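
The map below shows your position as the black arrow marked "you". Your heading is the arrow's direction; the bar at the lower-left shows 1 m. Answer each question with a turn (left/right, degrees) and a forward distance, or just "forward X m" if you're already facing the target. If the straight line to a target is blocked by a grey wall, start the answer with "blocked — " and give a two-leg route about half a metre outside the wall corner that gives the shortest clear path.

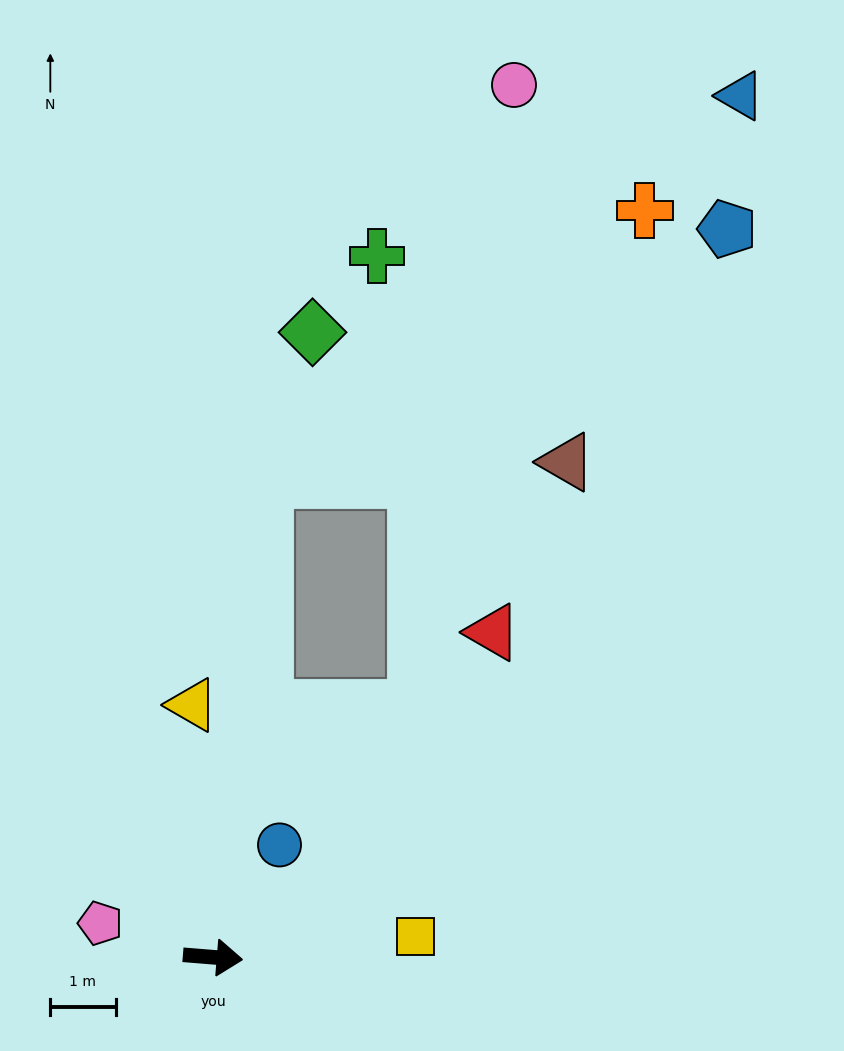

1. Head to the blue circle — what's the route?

turn left 64°, forward 2.0 m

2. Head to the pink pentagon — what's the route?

turn left 168°, forward 1.8 m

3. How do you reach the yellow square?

turn left 10°, forward 3.1 m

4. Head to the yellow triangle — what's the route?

turn left 99°, forward 3.9 m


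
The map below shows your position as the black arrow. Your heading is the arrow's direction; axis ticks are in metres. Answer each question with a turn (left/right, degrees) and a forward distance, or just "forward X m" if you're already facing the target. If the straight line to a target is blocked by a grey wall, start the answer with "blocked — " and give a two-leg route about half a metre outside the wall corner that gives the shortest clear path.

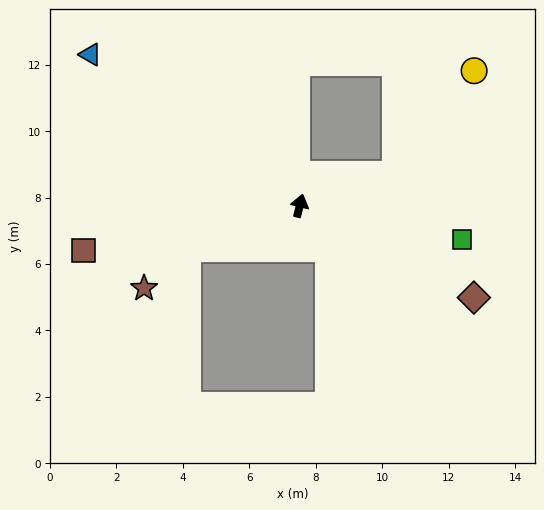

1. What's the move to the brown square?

turn left 116°, forward 6.6 m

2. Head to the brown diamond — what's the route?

turn right 104°, forward 5.9 m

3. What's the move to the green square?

turn right 88°, forward 5.0 m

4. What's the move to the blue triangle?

turn left 68°, forward 7.8 m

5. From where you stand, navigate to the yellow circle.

blocked — turn right 58°, forward 3.1 m, then turn left 35°, forward 3.9 m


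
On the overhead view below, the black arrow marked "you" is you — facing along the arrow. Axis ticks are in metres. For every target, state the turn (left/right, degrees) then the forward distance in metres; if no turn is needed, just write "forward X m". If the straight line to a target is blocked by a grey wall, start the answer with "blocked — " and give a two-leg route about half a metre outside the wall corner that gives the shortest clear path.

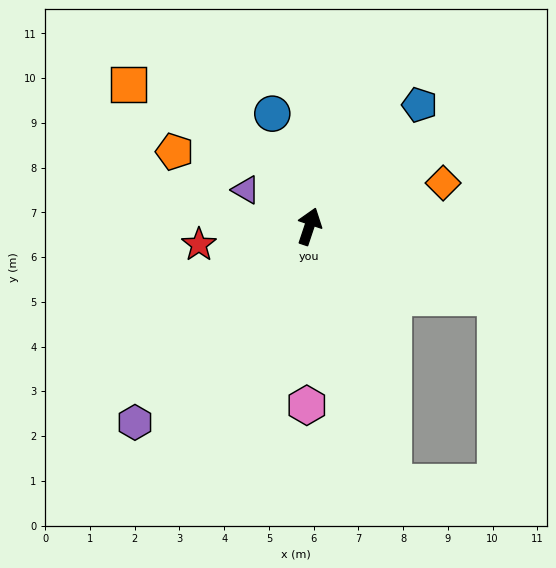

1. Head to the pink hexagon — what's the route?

turn right 162°, forward 4.0 m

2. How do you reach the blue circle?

turn left 37°, forward 2.7 m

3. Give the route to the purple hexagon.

turn left 157°, forward 5.9 m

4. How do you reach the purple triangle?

turn left 79°, forward 1.6 m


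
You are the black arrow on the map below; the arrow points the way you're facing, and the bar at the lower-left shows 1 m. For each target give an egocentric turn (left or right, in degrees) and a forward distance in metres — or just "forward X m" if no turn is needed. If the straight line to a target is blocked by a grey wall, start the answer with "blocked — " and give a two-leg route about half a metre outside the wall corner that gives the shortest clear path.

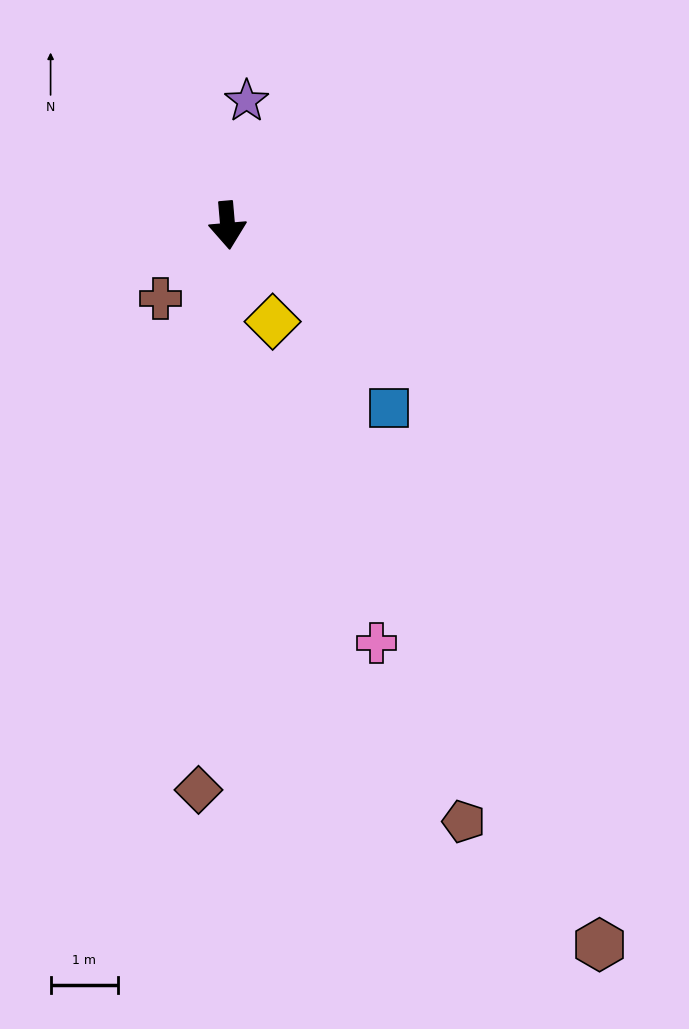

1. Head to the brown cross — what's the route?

turn right 47°, forward 1.5 m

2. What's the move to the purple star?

turn left 166°, forward 1.9 m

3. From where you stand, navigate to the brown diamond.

turn right 8°, forward 8.4 m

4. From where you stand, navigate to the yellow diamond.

turn left 20°, forward 1.6 m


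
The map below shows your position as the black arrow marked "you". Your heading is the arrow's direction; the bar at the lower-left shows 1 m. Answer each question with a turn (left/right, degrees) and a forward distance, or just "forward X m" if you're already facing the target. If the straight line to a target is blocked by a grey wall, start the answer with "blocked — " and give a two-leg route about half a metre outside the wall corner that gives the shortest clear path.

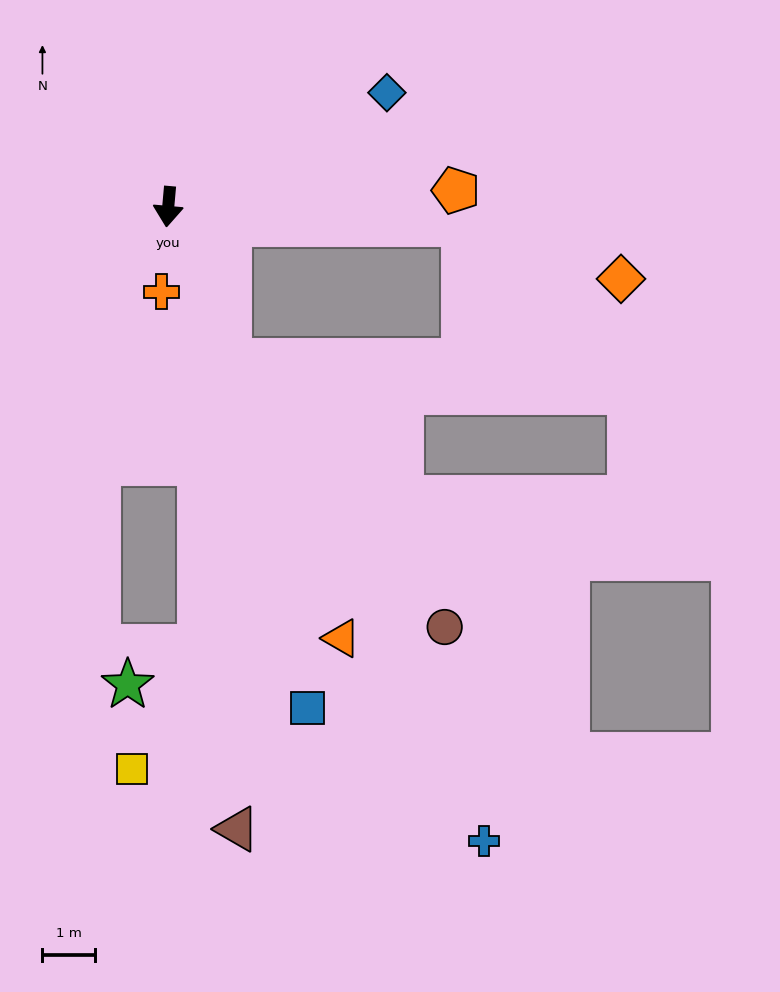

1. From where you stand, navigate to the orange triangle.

turn left 27°, forward 8.8 m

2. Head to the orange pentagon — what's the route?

turn left 98°, forward 5.4 m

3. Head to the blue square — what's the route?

turn left 21°, forward 9.8 m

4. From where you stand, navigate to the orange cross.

forward 1.6 m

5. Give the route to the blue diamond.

turn left 123°, forward 4.7 m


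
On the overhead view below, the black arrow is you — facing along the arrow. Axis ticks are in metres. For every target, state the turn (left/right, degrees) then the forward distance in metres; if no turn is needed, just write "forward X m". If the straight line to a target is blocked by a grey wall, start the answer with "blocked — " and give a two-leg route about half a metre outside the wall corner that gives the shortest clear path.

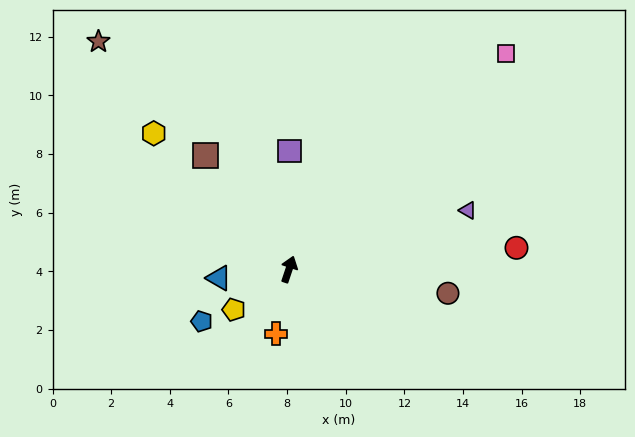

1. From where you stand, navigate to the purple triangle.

turn right 53°, forward 6.4 m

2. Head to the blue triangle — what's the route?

turn left 116°, forward 2.4 m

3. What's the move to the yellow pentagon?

turn left 145°, forward 2.3 m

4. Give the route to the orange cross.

turn right 173°, forward 2.2 m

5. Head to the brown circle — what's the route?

turn right 80°, forward 5.5 m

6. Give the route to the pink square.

turn right 27°, forward 10.4 m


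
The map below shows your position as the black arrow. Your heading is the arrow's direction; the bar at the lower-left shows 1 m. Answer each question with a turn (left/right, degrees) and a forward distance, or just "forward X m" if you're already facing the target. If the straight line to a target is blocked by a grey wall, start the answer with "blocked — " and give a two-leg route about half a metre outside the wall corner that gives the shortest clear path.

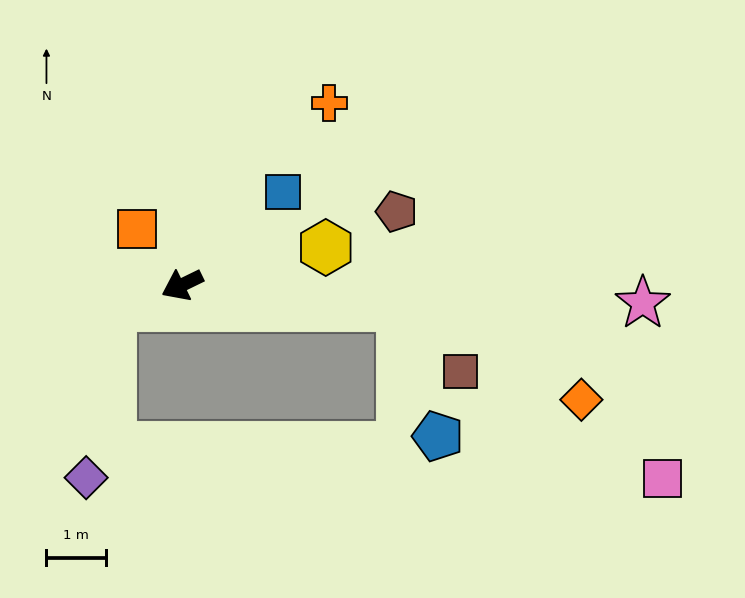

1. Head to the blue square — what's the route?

turn right 163°, forward 2.3 m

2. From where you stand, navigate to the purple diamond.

blocked — turn right 10°, forward 1.2 m, then turn left 66°, forward 2.9 m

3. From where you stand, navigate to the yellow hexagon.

turn left 169°, forward 2.5 m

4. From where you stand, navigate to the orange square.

turn right 77°, forward 1.2 m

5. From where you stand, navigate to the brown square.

blocked — turn left 149°, forward 3.7 m, then turn right 43°, forward 1.5 m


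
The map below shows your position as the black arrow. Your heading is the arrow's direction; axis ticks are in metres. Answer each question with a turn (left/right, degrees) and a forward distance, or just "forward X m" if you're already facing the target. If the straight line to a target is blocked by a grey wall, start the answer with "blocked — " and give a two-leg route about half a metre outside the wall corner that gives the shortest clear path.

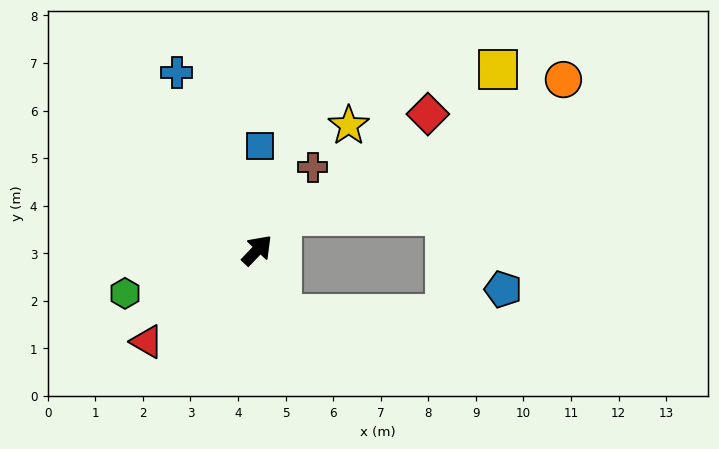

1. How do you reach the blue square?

turn left 42°, forward 2.2 m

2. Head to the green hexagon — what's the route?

turn left 152°, forward 2.9 m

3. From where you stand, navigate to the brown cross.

turn left 10°, forward 2.1 m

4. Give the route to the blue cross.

turn left 68°, forward 4.1 m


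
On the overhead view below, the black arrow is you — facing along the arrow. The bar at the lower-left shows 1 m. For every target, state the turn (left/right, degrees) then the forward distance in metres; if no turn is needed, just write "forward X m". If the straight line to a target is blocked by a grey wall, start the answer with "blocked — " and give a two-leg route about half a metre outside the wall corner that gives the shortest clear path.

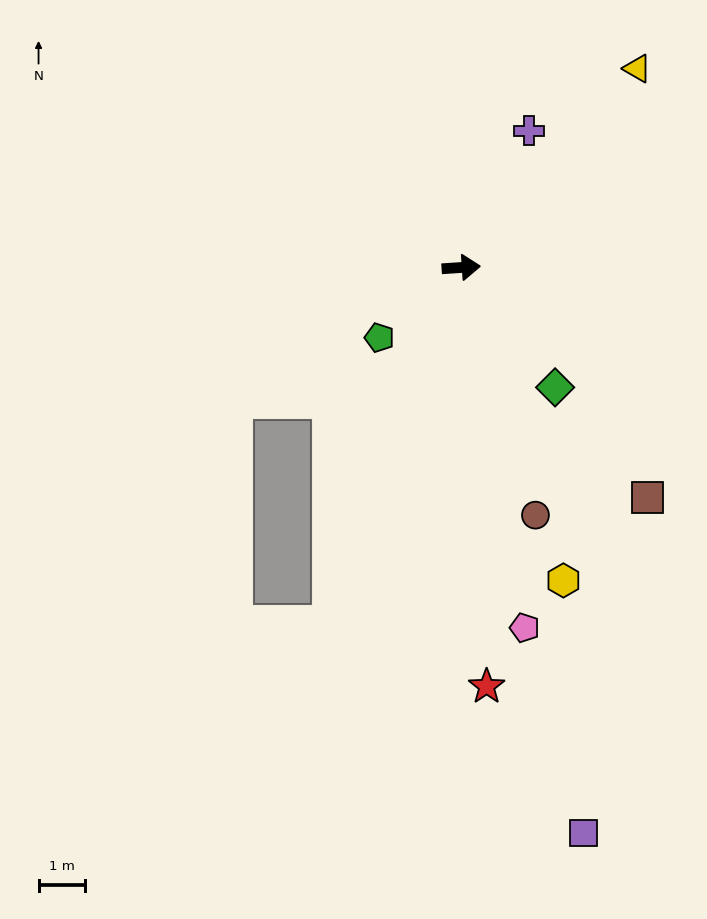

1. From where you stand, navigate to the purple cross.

turn left 60°, forward 3.3 m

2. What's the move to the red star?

turn right 90°, forward 9.0 m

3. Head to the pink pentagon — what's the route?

turn right 84°, forward 7.9 m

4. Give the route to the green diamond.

turn right 56°, forward 3.3 m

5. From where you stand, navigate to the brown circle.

turn right 77°, forward 5.6 m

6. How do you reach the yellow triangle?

turn left 45°, forward 5.7 m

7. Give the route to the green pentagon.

turn right 143°, forward 2.3 m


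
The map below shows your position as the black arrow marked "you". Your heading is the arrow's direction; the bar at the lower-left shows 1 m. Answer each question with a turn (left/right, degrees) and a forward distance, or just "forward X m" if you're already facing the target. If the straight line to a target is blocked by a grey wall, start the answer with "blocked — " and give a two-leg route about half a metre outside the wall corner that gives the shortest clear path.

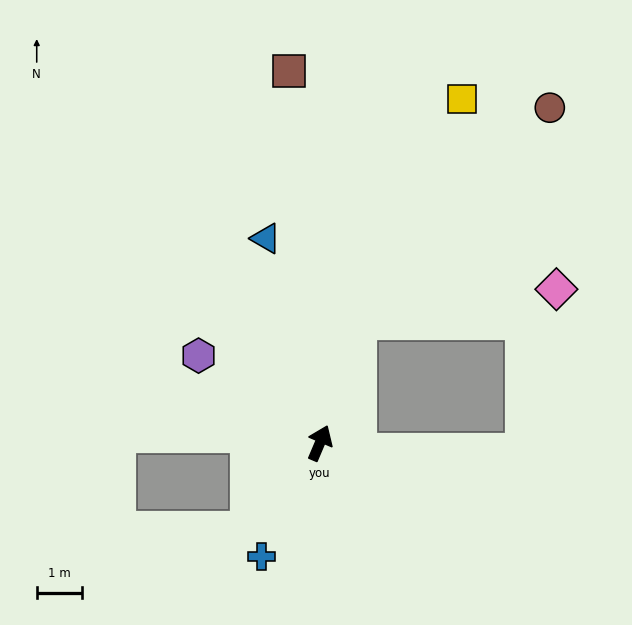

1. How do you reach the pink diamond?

blocked — turn left 6°, forward 2.8 m, then turn right 64°, forward 4.4 m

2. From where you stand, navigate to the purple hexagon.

turn left 77°, forward 3.3 m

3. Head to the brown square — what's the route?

turn left 28°, forward 8.2 m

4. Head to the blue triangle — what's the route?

turn left 38°, forward 4.6 m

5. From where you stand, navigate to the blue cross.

turn left 176°, forward 2.8 m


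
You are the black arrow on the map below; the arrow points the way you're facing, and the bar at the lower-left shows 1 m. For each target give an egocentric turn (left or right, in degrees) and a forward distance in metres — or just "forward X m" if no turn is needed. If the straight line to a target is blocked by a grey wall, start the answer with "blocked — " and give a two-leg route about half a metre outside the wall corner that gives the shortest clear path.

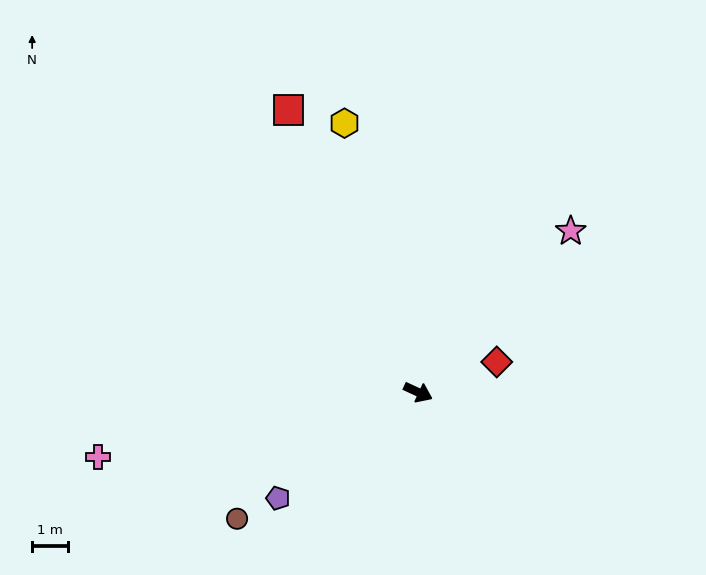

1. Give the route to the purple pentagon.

turn right 118°, forward 4.9 m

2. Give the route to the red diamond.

turn left 46°, forward 2.4 m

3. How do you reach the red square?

turn left 139°, forward 8.7 m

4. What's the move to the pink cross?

turn right 144°, forward 9.1 m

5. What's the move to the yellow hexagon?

turn left 130°, forward 7.8 m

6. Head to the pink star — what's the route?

turn left 71°, forward 6.2 m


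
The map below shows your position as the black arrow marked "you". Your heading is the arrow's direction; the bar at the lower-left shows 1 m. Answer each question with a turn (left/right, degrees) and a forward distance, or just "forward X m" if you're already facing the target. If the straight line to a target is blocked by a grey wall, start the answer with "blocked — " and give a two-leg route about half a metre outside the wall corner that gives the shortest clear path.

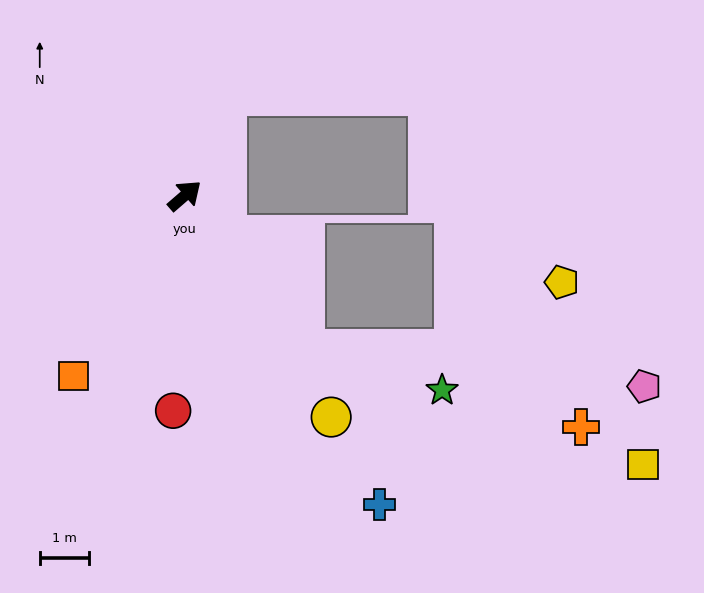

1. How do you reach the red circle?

turn right 134°, forward 4.4 m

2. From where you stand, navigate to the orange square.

turn right 163°, forward 4.3 m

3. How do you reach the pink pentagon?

blocked — turn right 93°, forward 4.0 m, then turn left 46°, forward 7.0 m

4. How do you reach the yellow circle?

turn right 97°, forward 5.4 m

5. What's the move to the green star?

blocked — turn right 93°, forward 4.0 m, then turn left 36°, forward 2.9 m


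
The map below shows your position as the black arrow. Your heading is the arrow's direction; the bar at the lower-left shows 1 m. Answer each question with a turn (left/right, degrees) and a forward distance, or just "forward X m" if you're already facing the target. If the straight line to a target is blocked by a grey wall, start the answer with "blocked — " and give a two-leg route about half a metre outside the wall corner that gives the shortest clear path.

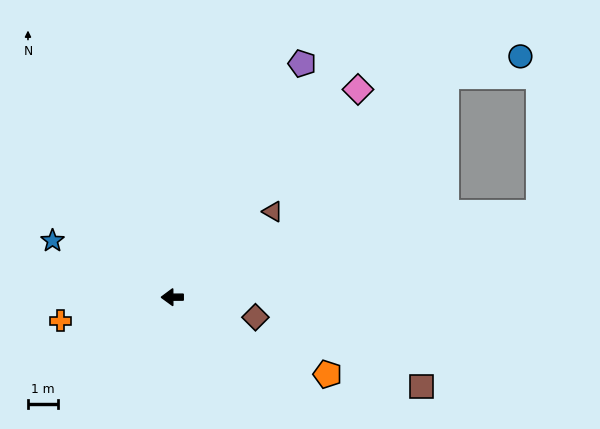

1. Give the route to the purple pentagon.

turn right 119°, forward 8.8 m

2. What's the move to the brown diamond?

turn left 166°, forward 2.8 m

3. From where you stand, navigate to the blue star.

turn right 26°, forward 4.4 m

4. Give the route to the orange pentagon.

turn left 153°, forward 5.7 m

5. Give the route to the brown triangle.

turn right 140°, forward 4.4 m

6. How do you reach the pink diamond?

turn right 132°, forward 9.2 m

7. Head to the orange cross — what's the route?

turn left 12°, forward 3.8 m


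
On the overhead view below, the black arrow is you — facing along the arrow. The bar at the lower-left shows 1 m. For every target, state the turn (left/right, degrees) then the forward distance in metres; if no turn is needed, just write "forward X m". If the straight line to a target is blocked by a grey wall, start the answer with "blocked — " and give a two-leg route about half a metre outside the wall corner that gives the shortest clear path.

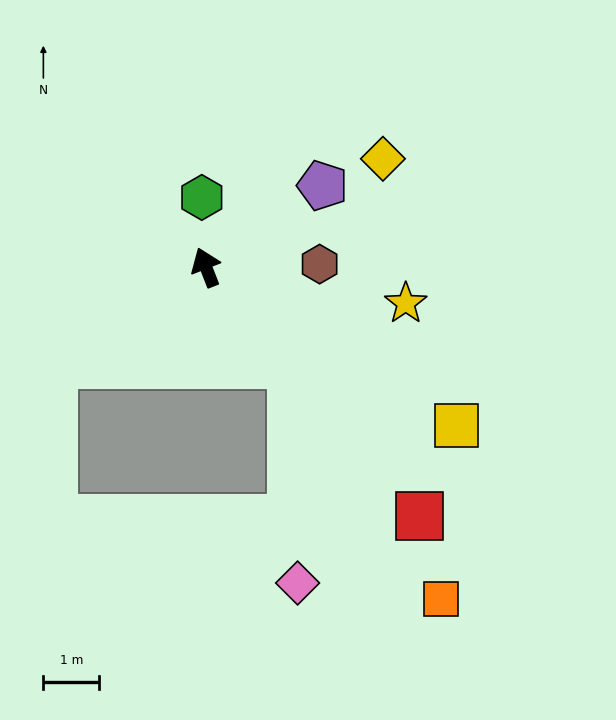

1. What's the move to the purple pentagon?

turn right 76°, forward 2.5 m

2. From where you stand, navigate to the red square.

turn right 161°, forward 5.8 m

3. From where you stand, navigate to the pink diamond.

blocked — turn right 160°, forward 2.3 m, then turn right 40°, forward 3.9 m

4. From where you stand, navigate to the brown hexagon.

turn right 110°, forward 2.0 m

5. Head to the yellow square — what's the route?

turn right 144°, forward 5.3 m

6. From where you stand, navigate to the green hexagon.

turn right 18°, forward 1.2 m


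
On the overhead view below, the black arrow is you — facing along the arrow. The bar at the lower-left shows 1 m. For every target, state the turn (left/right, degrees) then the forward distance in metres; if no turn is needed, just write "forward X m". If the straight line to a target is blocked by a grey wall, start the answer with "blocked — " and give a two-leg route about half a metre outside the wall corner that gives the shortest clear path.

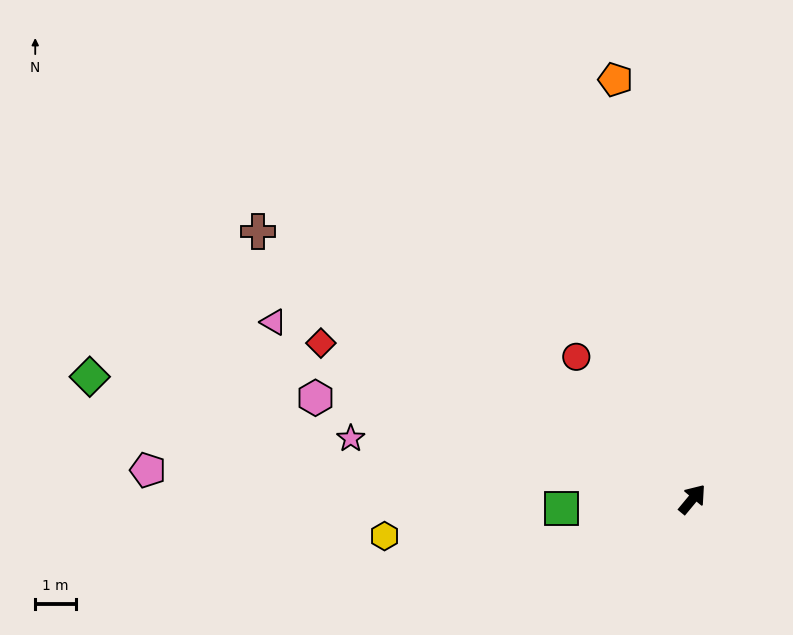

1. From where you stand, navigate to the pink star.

turn left 120°, forward 8.6 m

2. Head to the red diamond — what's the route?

turn left 107°, forward 10.0 m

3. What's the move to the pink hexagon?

turn left 115°, forward 9.7 m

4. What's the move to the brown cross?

turn left 98°, forward 12.6 m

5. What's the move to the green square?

turn left 134°, forward 3.3 m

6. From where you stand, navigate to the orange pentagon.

turn left 50°, forward 10.6 m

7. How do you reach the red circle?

turn left 79°, forward 4.5 m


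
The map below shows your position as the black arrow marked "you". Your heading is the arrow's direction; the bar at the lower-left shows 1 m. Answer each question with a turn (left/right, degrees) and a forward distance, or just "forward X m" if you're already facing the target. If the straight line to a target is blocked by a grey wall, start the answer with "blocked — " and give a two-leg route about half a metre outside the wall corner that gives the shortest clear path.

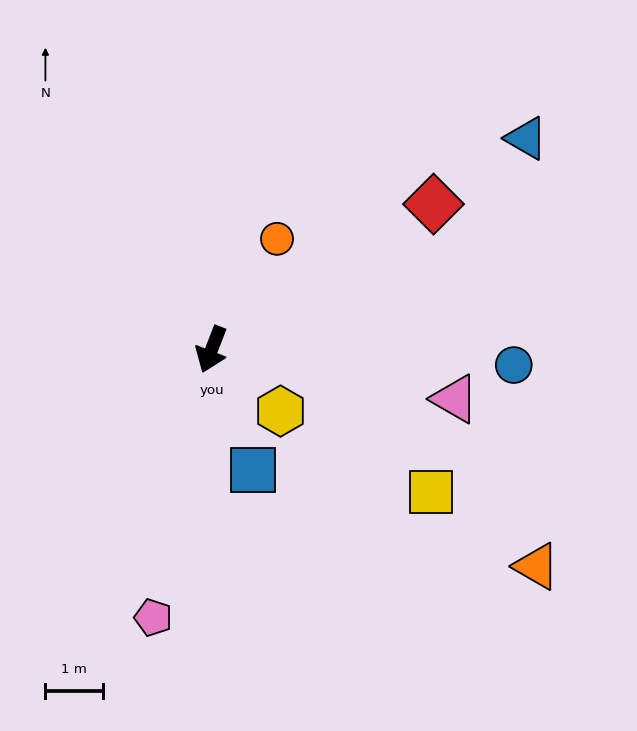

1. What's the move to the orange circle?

turn left 171°, forward 2.2 m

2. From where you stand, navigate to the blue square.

turn left 40°, forward 2.2 m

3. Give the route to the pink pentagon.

turn left 9°, forward 4.7 m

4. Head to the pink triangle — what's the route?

turn left 100°, forward 4.3 m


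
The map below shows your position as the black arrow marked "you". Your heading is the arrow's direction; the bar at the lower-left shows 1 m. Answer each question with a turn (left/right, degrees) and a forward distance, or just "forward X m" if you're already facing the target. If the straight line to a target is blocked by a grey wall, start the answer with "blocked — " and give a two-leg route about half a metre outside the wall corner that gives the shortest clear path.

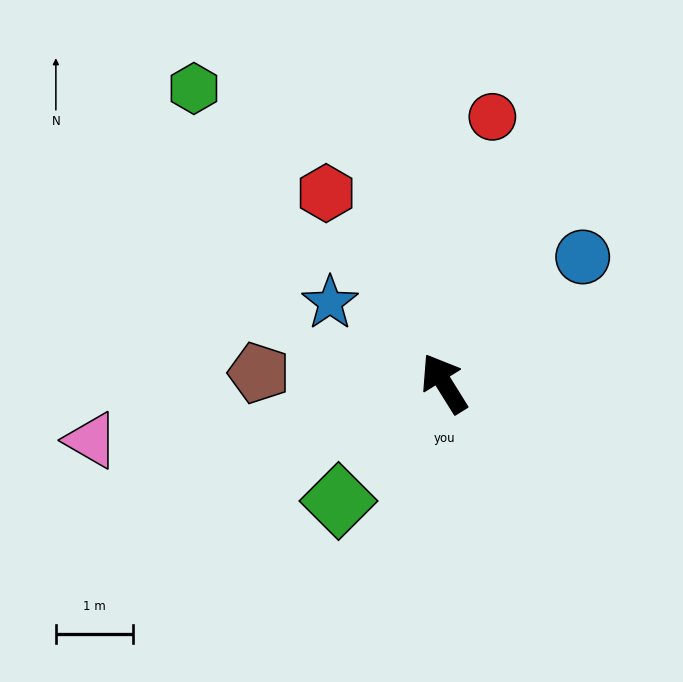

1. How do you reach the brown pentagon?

turn left 55°, forward 2.4 m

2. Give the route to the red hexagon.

forward 2.9 m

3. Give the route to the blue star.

turn left 23°, forward 1.8 m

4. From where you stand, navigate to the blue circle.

turn right 80°, forward 2.4 m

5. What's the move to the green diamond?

turn left 106°, forward 2.0 m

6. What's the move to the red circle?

turn right 42°, forward 3.5 m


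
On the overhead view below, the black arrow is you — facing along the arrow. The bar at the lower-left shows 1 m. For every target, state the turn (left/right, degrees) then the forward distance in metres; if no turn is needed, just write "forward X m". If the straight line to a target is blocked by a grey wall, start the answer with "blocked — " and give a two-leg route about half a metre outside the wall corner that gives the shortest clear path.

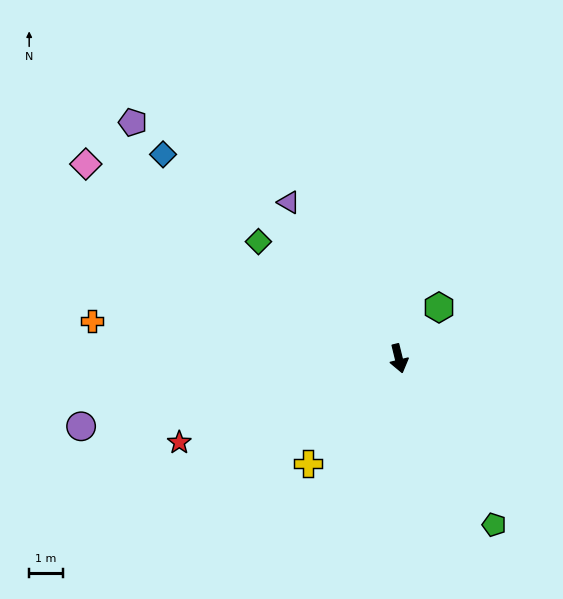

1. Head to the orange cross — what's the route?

turn right 111°, forward 9.1 m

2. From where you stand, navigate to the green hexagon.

turn left 128°, forward 1.9 m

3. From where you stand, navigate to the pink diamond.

turn right 136°, forward 10.9 m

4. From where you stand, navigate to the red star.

turn right 83°, forward 6.9 m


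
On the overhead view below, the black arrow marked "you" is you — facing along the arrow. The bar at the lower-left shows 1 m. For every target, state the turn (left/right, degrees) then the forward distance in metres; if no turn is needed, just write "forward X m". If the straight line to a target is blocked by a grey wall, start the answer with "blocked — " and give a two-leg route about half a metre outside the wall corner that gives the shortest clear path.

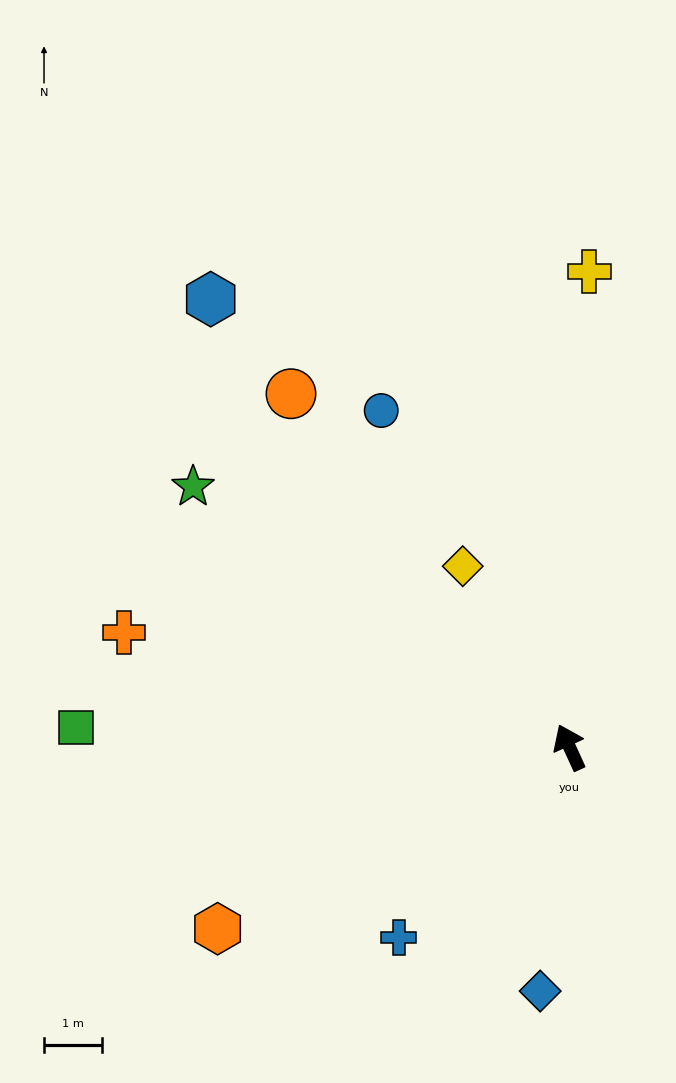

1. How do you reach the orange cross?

turn left 51°, forward 7.9 m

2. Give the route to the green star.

turn left 31°, forward 7.9 m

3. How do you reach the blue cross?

turn left 113°, forward 4.4 m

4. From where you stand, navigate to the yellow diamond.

turn left 6°, forward 3.6 m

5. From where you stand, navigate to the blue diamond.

turn left 149°, forward 4.2 m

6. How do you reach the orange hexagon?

turn left 93°, forward 6.8 m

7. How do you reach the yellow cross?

turn right 27°, forward 8.2 m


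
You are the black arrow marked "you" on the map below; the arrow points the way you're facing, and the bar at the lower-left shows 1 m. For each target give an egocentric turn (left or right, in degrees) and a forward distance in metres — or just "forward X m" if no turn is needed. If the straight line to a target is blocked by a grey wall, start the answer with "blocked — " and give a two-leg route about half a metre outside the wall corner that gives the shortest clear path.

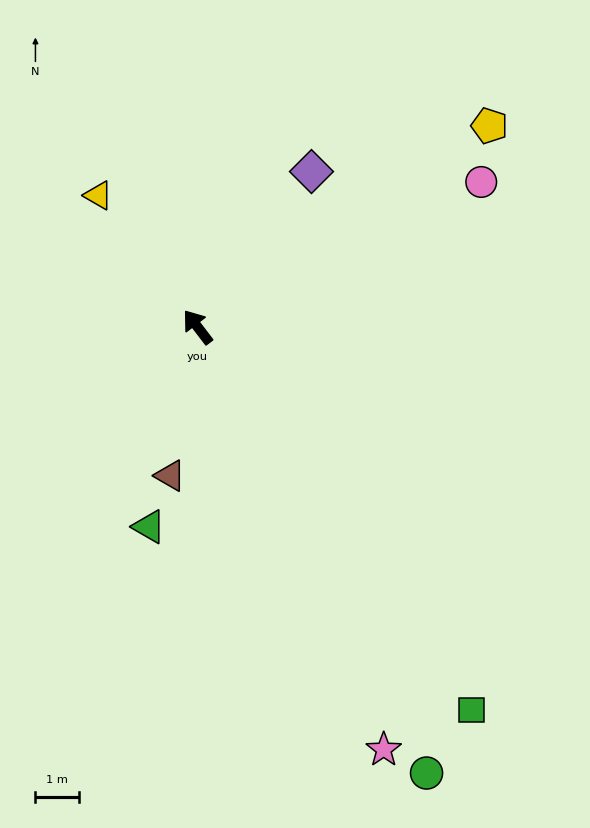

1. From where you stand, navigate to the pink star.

turn left 166°, forward 10.5 m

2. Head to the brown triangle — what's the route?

turn left 132°, forward 3.4 m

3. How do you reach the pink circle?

turn right 100°, forward 7.2 m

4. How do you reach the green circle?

turn left 170°, forward 11.4 m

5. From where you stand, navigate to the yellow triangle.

forward 3.7 m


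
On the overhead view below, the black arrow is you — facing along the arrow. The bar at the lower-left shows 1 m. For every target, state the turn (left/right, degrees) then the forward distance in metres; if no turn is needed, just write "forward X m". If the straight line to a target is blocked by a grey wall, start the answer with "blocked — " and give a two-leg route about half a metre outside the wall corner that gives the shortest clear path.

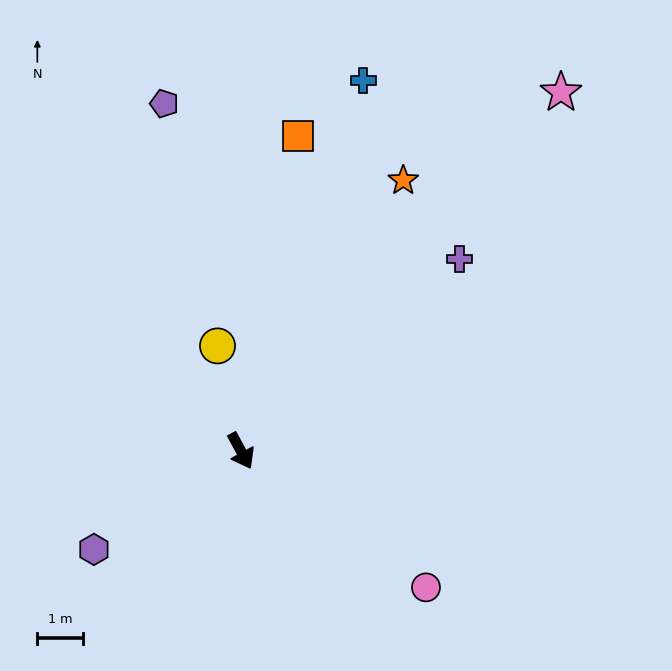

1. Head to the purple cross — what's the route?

turn left 103°, forward 6.4 m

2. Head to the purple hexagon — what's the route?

turn right 85°, forward 3.9 m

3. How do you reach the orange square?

turn left 141°, forward 7.1 m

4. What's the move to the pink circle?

turn left 25°, forward 5.1 m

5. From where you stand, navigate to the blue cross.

turn left 133°, forward 8.6 m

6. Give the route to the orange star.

turn left 120°, forward 7.0 m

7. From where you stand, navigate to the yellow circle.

turn left 164°, forward 2.4 m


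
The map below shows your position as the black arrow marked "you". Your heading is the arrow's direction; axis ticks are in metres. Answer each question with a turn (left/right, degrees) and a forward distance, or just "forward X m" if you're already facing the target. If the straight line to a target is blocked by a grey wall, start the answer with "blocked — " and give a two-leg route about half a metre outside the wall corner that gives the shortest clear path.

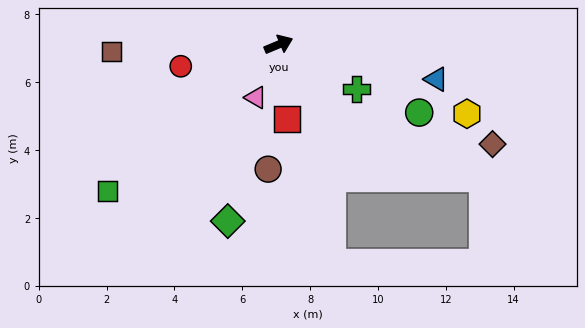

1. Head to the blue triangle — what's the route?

turn right 35°, forward 4.8 m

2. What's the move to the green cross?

turn right 52°, forward 2.6 m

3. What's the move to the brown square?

turn left 160°, forward 4.9 m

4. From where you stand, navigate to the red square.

turn right 106°, forward 2.2 m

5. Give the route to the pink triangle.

turn right 136°, forward 1.7 m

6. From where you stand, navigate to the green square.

turn right 162°, forward 6.6 m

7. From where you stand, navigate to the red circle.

turn left 170°, forward 3.0 m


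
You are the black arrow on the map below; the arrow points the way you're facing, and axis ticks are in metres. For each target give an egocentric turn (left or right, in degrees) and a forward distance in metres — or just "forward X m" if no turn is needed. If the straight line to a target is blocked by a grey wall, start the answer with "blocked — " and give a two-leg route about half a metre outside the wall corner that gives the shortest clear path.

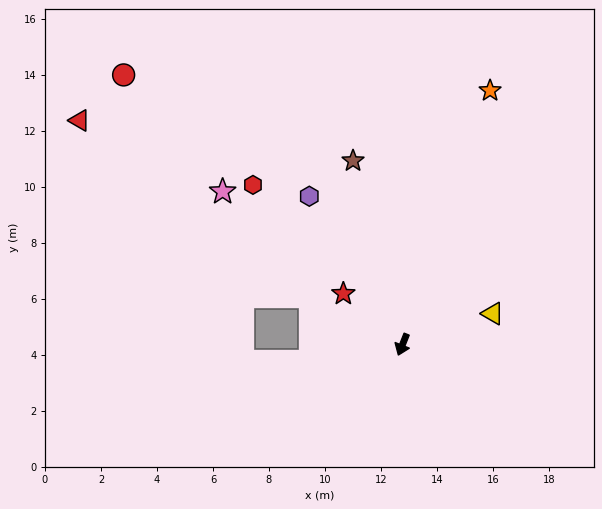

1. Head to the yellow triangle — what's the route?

turn left 131°, forward 3.4 m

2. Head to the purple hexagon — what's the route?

turn right 126°, forward 6.3 m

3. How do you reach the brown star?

turn right 143°, forward 6.8 m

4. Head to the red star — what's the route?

turn right 109°, forward 2.8 m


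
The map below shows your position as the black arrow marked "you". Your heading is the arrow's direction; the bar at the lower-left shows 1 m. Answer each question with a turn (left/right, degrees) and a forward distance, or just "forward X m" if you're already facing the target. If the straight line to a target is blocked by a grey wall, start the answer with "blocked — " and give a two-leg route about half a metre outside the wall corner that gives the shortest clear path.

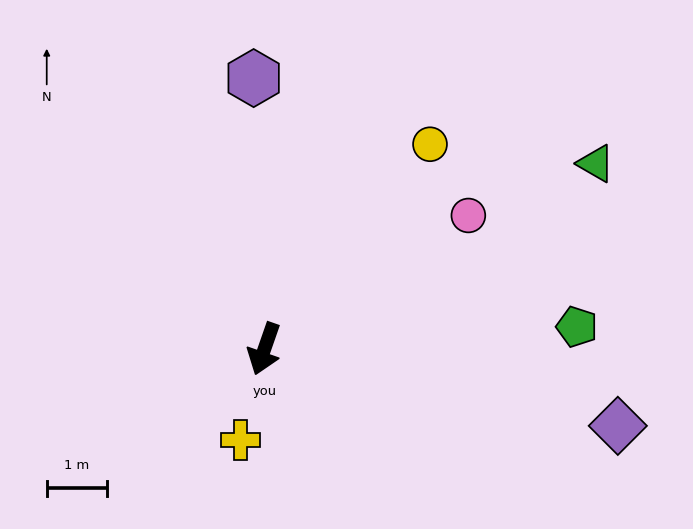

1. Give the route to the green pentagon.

turn left 113°, forward 5.2 m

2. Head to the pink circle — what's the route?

turn left 142°, forward 4.0 m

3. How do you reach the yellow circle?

turn left 160°, forward 4.4 m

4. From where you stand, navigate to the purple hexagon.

turn right 159°, forward 4.5 m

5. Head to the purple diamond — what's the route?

turn left 97°, forward 6.0 m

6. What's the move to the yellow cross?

turn left 4°, forward 1.6 m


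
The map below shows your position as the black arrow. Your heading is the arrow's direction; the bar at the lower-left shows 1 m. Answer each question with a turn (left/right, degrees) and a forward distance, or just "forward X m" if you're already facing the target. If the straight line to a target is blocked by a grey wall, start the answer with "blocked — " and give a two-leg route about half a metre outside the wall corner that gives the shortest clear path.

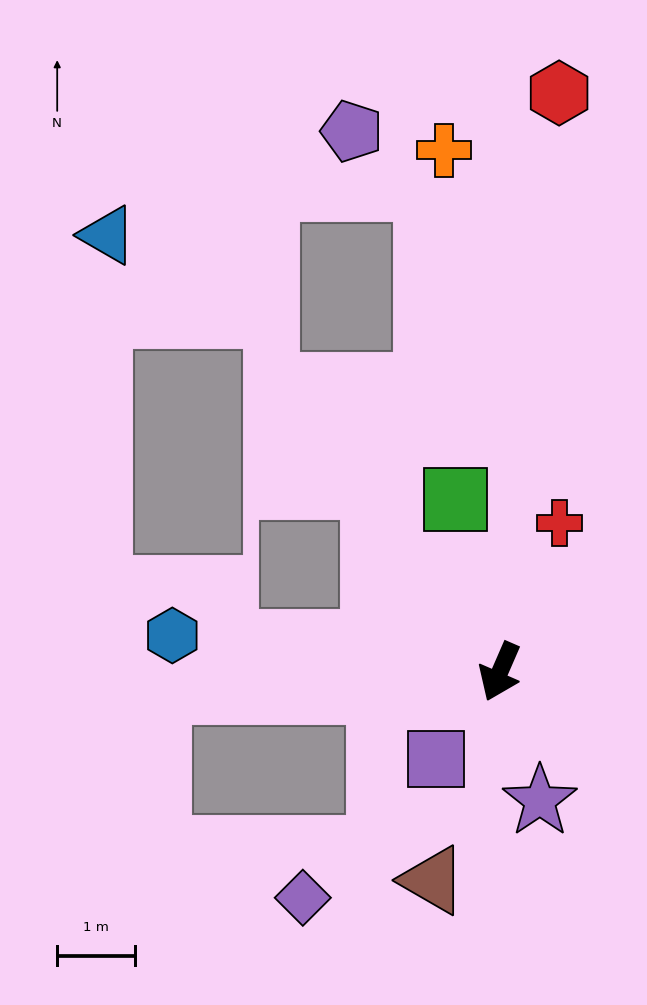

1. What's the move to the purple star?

turn left 41°, forward 1.7 m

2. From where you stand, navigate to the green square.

turn right 142°, forward 2.3 m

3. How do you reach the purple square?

turn right 13°, forward 1.4 m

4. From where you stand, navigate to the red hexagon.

turn right 162°, forward 7.5 m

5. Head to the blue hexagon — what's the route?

turn right 73°, forward 4.3 m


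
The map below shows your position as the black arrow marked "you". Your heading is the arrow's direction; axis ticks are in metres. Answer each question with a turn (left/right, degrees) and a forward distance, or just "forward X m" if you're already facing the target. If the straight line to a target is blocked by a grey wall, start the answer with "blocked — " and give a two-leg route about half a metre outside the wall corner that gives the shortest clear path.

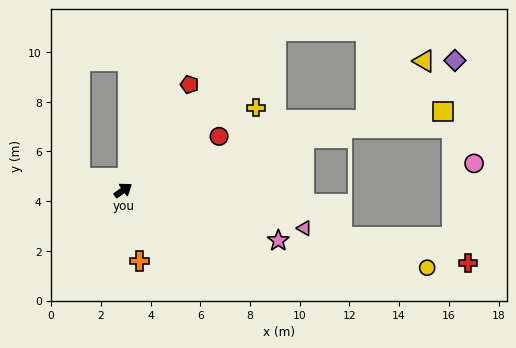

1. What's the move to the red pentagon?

turn left 23°, forward 5.0 m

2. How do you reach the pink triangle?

turn right 47°, forward 7.4 m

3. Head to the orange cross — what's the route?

turn right 112°, forward 2.9 m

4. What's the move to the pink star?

turn right 53°, forward 6.6 m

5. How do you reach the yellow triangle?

blocked — turn right 19°, forward 10.2 m, then turn left 30°, forward 3.3 m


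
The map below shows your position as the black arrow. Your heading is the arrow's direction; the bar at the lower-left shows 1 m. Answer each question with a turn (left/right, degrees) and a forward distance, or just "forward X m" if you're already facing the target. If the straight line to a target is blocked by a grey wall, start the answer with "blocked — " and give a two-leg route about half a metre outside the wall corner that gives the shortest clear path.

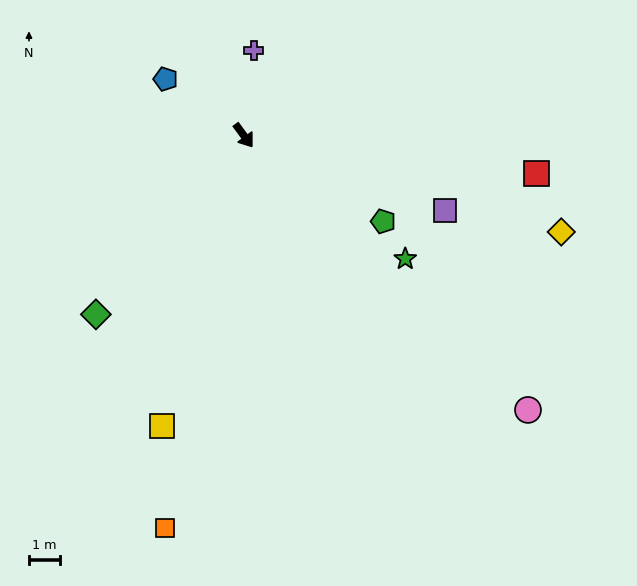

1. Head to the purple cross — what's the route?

turn left 137°, forward 2.7 m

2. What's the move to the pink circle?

turn left 10°, forward 12.7 m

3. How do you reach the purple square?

turn left 33°, forward 6.9 m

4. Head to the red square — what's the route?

turn left 46°, forward 9.5 m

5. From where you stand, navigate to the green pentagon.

turn left 22°, forward 5.2 m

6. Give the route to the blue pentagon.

turn right 162°, forward 3.1 m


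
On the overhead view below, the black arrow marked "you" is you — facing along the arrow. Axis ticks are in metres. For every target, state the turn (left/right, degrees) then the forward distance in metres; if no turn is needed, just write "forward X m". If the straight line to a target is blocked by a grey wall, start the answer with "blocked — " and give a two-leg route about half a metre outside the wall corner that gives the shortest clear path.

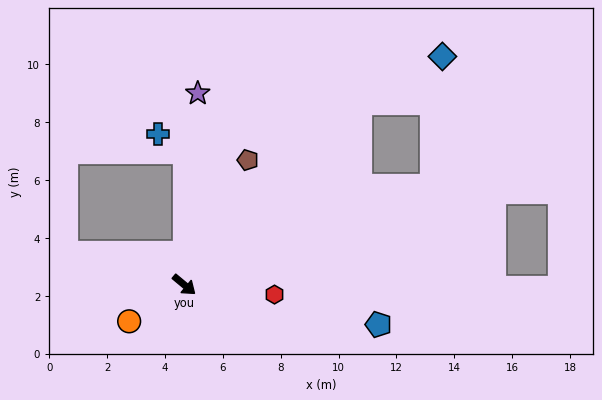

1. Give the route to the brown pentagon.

turn left 103°, forward 4.8 m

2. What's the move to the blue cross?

blocked — turn left 129°, forward 4.6 m, then turn left 57°, forward 1.1 m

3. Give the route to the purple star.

turn left 126°, forward 6.6 m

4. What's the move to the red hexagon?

turn left 34°, forward 3.1 m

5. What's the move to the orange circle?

turn right 107°, forward 2.3 m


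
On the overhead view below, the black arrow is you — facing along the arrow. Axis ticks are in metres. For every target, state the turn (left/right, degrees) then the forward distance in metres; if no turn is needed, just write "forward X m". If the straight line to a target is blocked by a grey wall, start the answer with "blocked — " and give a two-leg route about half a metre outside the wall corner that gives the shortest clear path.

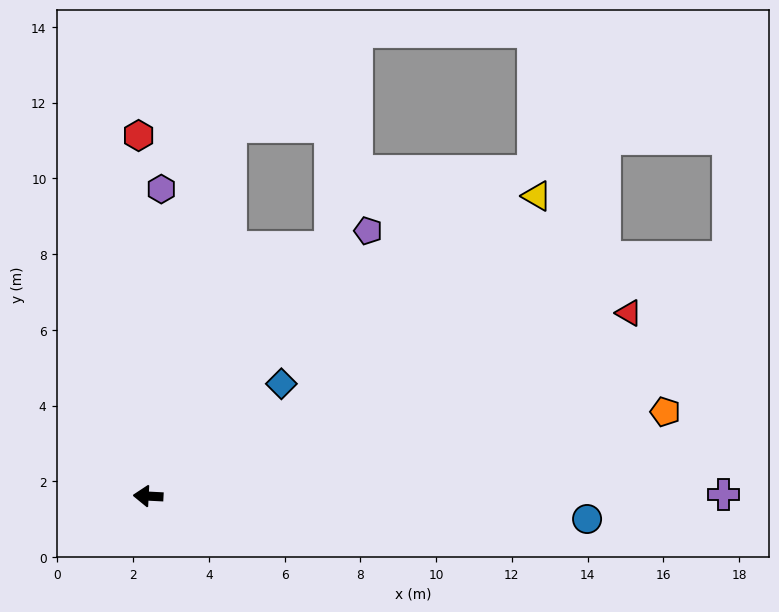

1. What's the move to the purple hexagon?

turn right 90°, forward 8.1 m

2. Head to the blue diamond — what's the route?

turn right 137°, forward 4.6 m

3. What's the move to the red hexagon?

turn right 86°, forward 9.5 m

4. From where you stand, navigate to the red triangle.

turn right 156°, forward 13.6 m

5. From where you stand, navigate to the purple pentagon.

turn right 127°, forward 9.1 m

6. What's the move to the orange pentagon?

turn right 168°, forward 13.8 m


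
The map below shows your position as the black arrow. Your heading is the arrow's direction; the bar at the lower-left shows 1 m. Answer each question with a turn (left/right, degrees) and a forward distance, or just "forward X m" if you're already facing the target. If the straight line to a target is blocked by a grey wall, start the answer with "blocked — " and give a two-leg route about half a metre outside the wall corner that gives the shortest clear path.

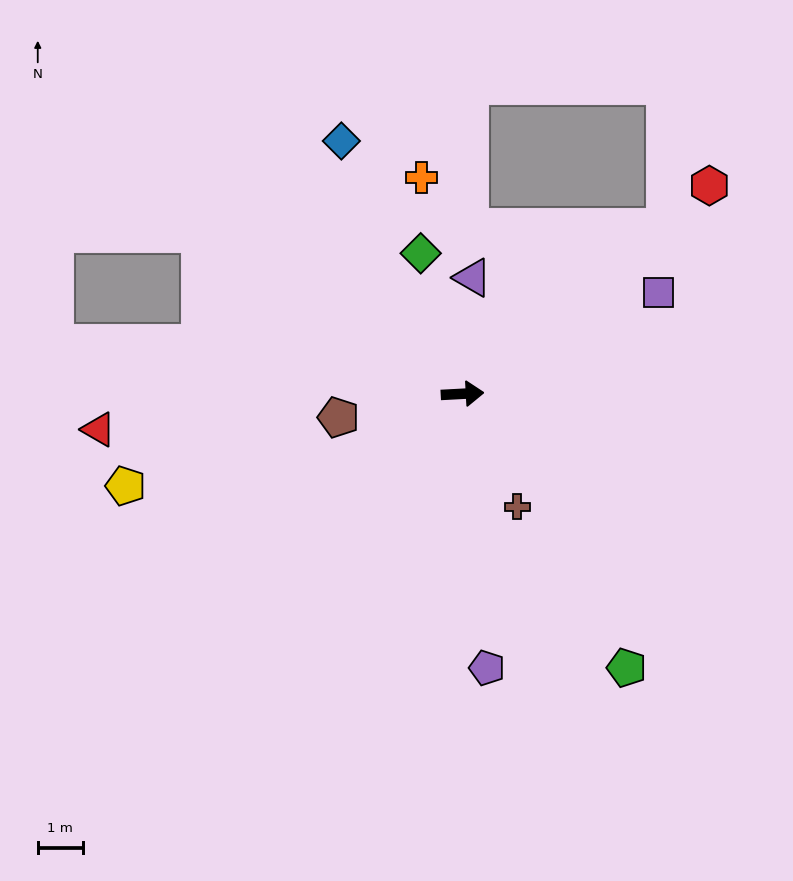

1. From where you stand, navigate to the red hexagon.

turn left 37°, forward 7.2 m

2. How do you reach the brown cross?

turn right 67°, forward 2.8 m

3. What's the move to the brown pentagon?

turn right 172°, forward 2.8 m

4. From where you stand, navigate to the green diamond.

turn left 104°, forward 3.3 m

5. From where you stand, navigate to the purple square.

turn left 24°, forward 4.9 m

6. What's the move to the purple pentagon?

turn right 88°, forward 6.1 m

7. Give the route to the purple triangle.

turn left 82°, forward 2.6 m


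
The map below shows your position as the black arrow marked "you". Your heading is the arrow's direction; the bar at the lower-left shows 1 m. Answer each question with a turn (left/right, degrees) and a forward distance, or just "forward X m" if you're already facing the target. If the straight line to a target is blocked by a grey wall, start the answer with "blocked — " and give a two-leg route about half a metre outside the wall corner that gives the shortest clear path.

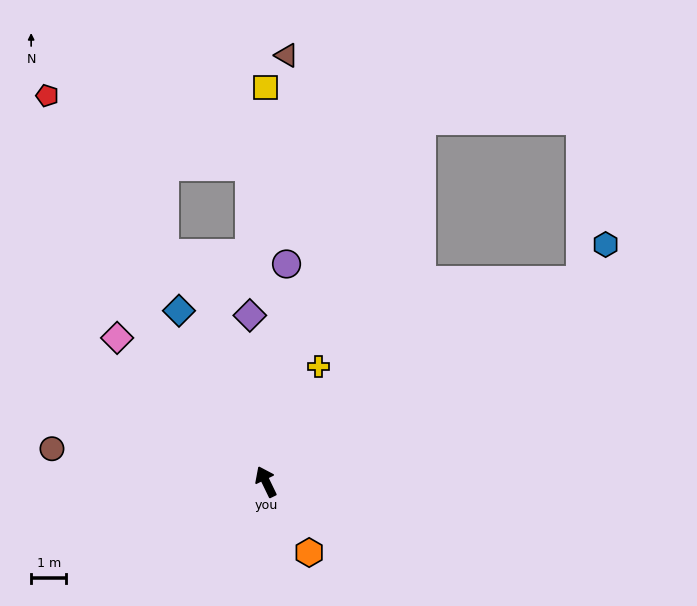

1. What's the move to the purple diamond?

turn right 20°, forward 4.8 m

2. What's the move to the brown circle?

turn left 55°, forward 6.2 m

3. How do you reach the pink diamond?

turn left 20°, forward 5.9 m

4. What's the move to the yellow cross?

turn right 50°, forward 3.6 m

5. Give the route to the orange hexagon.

turn right 174°, forward 2.4 m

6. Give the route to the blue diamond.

forward 5.5 m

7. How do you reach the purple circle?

turn right 31°, forward 6.2 m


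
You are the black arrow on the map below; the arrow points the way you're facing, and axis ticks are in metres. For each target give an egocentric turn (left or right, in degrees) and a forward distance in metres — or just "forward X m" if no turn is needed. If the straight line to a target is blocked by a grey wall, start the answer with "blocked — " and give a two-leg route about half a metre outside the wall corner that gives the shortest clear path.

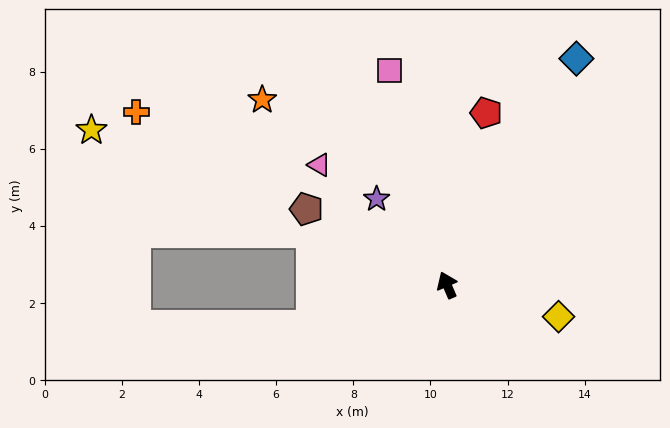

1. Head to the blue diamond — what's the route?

turn right 53°, forward 6.8 m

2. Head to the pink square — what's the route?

turn right 8°, forward 5.8 m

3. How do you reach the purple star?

turn left 16°, forward 2.9 m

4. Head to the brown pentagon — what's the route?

turn left 38°, forward 4.1 m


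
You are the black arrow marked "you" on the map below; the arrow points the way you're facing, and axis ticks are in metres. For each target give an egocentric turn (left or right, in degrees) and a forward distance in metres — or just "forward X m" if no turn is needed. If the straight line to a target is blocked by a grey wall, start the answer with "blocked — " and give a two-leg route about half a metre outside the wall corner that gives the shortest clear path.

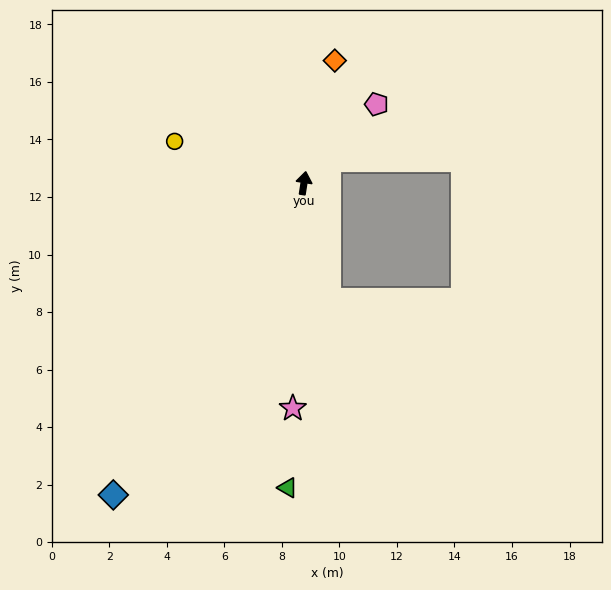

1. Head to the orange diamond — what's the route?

turn right 5°, forward 4.4 m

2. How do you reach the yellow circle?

turn left 81°, forward 4.7 m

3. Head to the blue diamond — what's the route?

turn left 157°, forward 12.7 m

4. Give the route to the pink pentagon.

turn right 34°, forward 3.7 m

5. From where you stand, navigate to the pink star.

turn right 174°, forward 7.8 m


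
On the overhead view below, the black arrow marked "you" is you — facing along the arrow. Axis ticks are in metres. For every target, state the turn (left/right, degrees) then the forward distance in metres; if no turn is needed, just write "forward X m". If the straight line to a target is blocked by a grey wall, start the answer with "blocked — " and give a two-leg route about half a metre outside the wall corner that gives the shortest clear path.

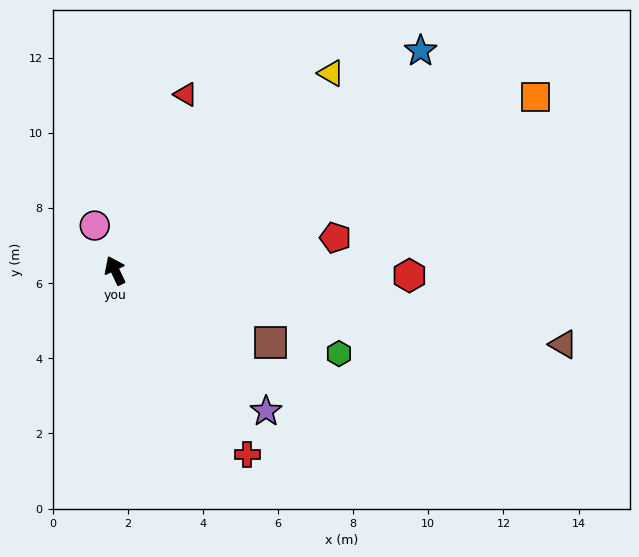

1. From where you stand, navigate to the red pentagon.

turn right 107°, forward 5.9 m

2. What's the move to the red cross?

turn right 170°, forward 6.0 m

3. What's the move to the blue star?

turn right 80°, forward 10.0 m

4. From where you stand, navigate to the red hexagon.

turn right 116°, forward 7.8 m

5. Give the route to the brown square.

turn right 140°, forward 4.6 m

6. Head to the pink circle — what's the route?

forward 1.3 m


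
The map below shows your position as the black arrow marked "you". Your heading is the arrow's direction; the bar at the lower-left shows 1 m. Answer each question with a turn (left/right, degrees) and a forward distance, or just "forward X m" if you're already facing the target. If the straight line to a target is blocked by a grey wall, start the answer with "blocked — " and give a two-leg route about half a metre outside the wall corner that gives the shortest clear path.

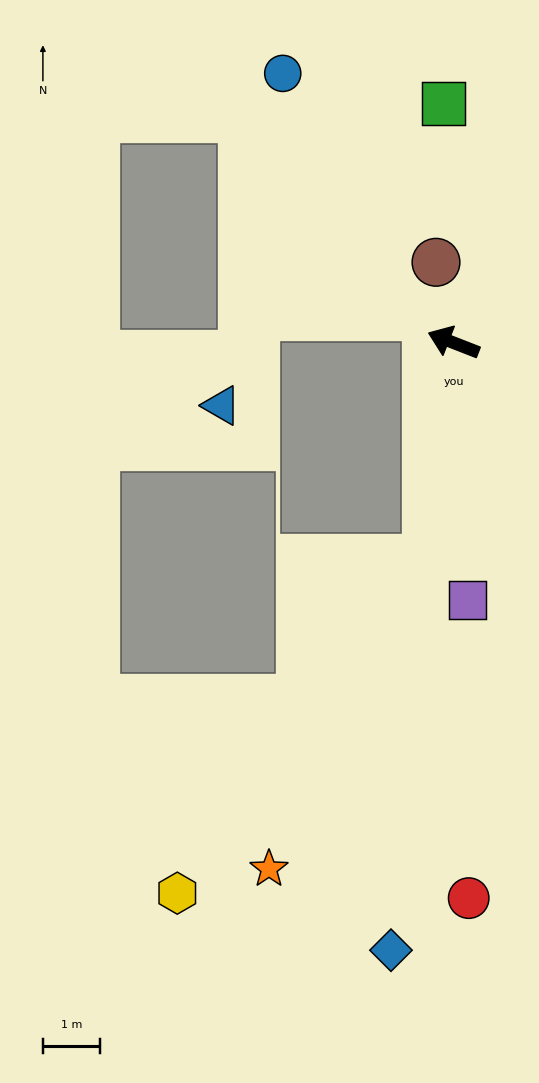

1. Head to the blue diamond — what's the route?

turn left 105°, forward 10.8 m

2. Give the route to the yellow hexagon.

blocked — turn left 104°, forward 3.8 m, then turn right 29°, forward 7.4 m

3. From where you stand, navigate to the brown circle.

turn right 56°, forward 1.5 m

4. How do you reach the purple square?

turn left 115°, forward 4.5 m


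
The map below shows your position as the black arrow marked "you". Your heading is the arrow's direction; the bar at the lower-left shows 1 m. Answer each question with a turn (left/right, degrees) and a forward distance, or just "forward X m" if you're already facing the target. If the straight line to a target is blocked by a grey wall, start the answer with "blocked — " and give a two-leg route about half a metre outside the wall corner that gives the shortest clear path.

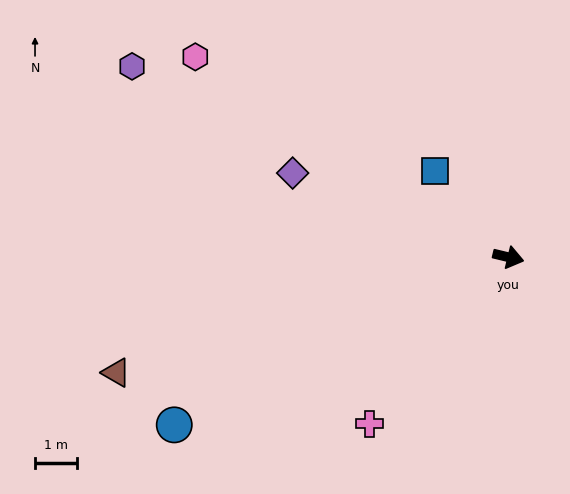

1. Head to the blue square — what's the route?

turn left 144°, forward 2.7 m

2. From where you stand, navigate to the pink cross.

turn right 116°, forward 5.2 m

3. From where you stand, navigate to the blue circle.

turn right 140°, forward 9.0 m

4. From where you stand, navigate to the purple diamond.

turn left 172°, forward 5.6 m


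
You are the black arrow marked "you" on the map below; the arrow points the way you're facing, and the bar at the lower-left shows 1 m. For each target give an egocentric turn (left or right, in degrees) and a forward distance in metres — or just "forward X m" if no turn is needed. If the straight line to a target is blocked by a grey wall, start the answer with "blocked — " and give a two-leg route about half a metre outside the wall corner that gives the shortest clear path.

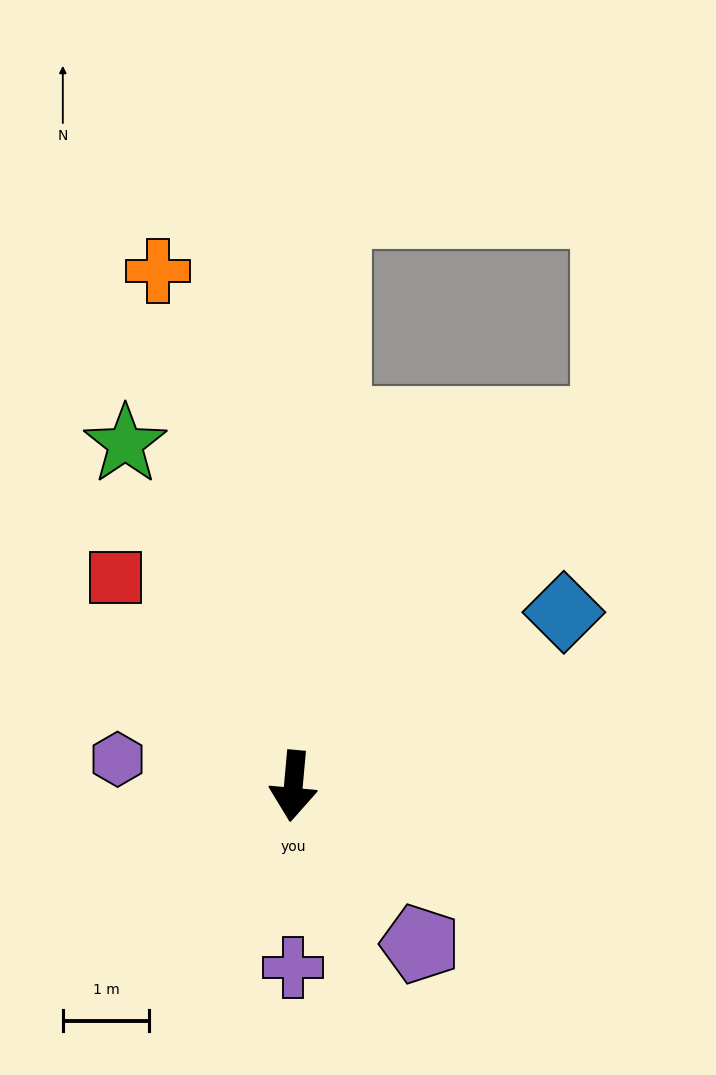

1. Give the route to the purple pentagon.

turn left 44°, forward 2.3 m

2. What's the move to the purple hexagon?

turn right 93°, forward 2.1 m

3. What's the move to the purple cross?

turn left 5°, forward 2.1 m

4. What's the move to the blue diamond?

turn left 128°, forward 3.7 m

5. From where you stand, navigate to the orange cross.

turn right 160°, forward 6.2 m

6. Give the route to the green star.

turn right 149°, forward 4.4 m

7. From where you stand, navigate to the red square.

turn right 134°, forward 3.2 m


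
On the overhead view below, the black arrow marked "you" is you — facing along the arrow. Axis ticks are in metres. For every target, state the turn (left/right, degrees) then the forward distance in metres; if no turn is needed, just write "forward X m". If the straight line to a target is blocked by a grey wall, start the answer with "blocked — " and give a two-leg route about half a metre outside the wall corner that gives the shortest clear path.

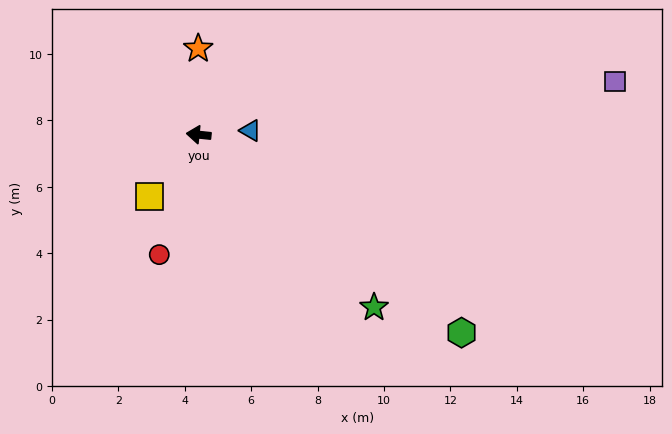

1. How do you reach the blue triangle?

turn right 170°, forward 1.6 m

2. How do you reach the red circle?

turn left 78°, forward 3.8 m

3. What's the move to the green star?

turn left 141°, forward 7.4 m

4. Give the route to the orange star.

turn right 84°, forward 2.6 m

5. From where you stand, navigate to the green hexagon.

turn left 149°, forward 9.9 m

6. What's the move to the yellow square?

turn left 58°, forward 2.4 m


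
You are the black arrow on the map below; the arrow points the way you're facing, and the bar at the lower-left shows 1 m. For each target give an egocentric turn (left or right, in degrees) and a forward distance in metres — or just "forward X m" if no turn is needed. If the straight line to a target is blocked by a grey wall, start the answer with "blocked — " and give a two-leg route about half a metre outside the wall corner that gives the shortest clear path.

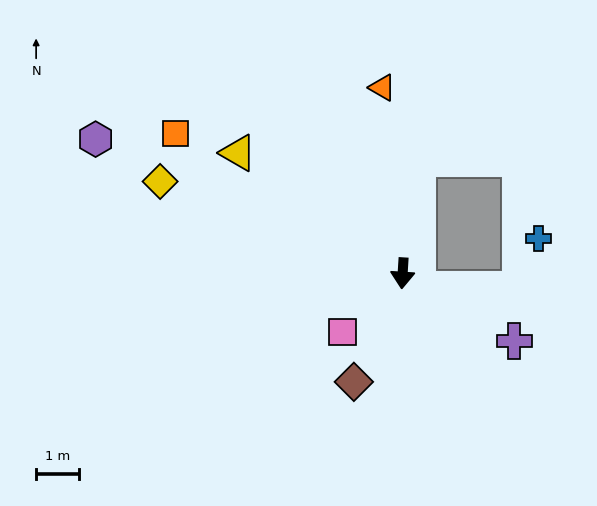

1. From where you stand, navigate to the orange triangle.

turn right 170°, forward 4.4 m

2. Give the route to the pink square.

turn right 42°, forward 2.0 m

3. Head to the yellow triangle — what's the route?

turn right 123°, forward 4.8 m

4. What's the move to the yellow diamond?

turn right 107°, forward 6.0 m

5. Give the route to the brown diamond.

turn right 21°, forward 2.8 m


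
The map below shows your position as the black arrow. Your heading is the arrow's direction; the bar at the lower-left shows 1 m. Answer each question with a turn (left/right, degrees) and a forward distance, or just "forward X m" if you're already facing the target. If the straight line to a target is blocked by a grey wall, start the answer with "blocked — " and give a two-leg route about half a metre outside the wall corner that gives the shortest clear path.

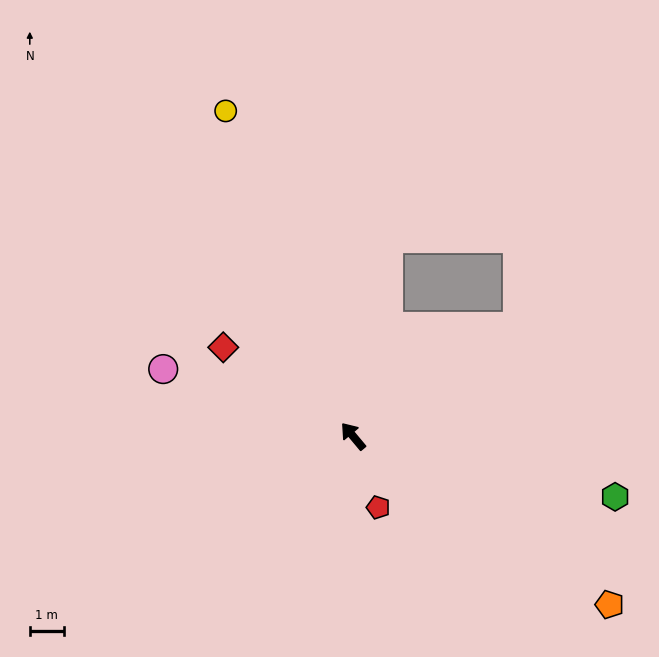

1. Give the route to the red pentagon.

turn left 160°, forward 2.2 m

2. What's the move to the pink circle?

turn left 31°, forward 5.9 m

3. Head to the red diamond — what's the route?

turn left 16°, forward 4.6 m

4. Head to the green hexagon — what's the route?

turn right 143°, forward 7.9 m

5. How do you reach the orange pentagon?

turn right 163°, forward 9.1 m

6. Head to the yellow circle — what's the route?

turn right 19°, forward 10.3 m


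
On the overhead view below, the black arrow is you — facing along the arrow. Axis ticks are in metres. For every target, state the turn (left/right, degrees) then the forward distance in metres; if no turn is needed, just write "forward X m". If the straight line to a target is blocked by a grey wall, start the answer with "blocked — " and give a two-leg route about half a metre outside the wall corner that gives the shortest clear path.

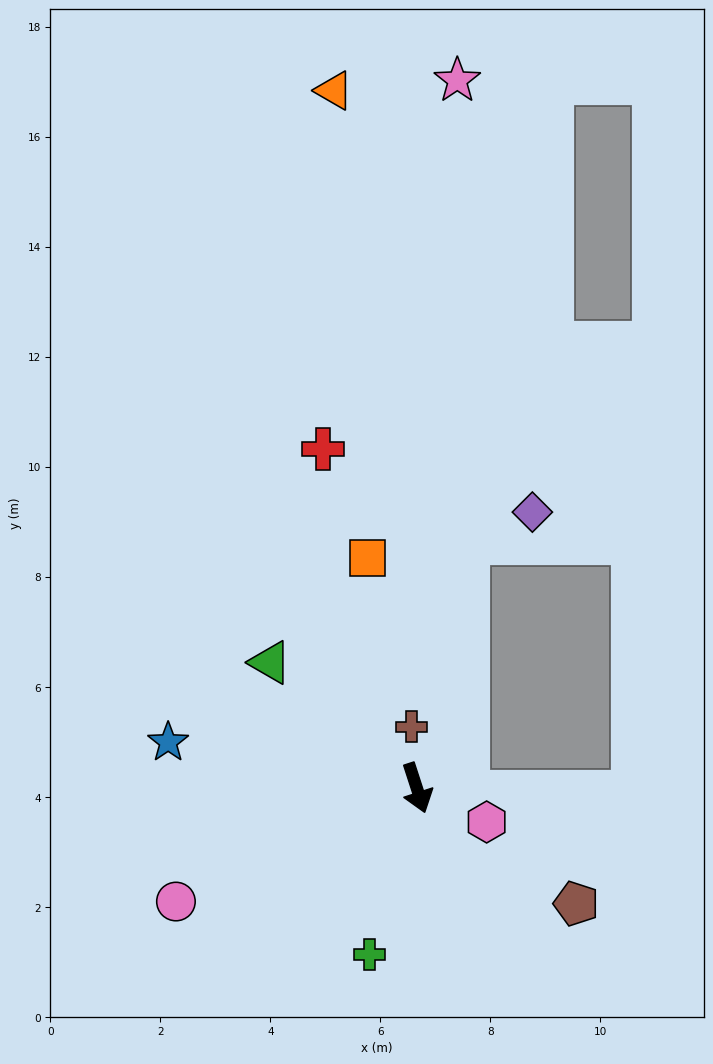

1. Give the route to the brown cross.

turn left 167°, forward 1.1 m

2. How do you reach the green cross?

turn right 34°, forward 3.1 m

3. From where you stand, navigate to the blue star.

turn right 118°, forward 4.6 m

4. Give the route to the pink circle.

turn right 83°, forward 4.8 m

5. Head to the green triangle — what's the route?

turn right 149°, forward 3.5 m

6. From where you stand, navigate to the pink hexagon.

turn left 46°, forward 1.4 m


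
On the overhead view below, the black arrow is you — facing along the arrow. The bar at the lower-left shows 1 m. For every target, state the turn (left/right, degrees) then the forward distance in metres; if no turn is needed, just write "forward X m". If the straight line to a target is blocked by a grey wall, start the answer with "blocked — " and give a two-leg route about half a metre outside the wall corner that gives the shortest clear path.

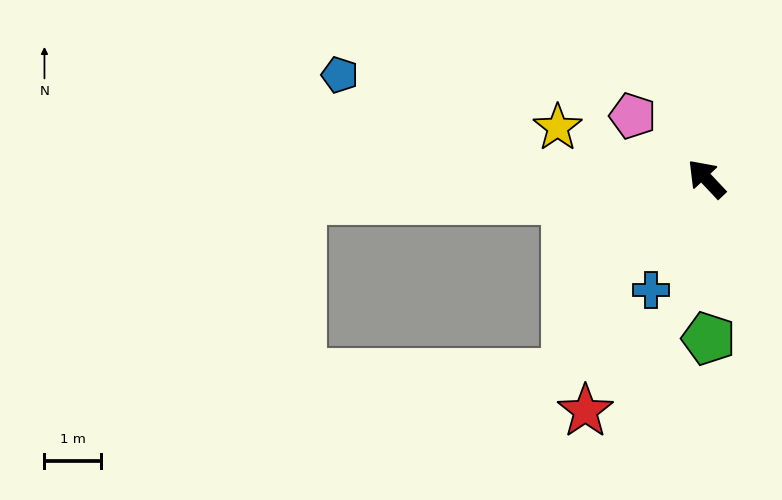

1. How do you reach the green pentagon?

turn left 138°, forward 2.8 m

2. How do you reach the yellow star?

turn left 28°, forward 2.8 m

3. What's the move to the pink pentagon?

turn left 6°, forward 1.7 m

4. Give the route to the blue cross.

turn left 110°, forward 2.2 m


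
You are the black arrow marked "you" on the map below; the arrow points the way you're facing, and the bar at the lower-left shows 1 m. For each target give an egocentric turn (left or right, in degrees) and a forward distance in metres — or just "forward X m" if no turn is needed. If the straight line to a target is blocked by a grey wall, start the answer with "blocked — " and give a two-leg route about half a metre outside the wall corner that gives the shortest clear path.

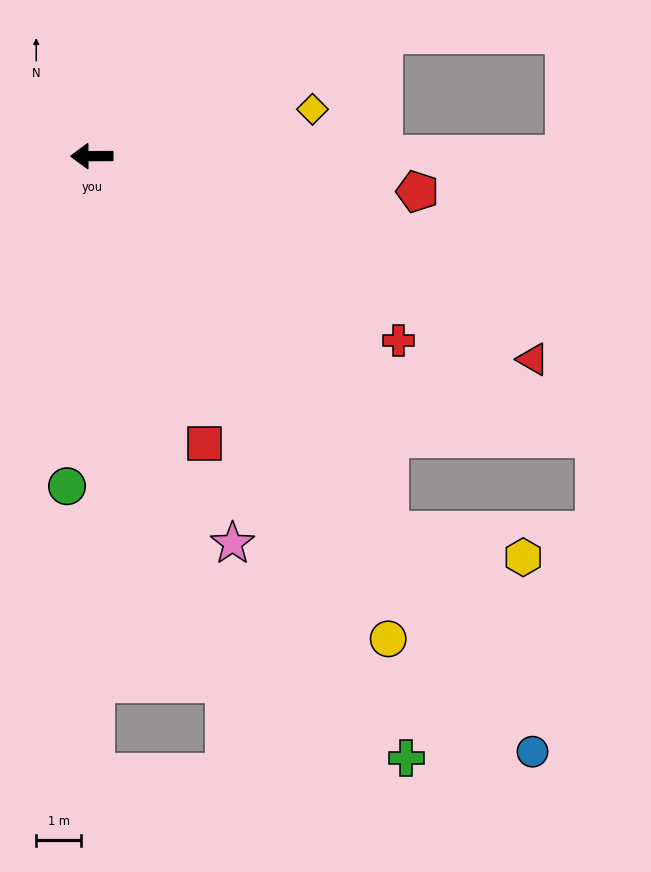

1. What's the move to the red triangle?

turn left 155°, forward 10.8 m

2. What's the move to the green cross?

turn left 117°, forward 15.1 m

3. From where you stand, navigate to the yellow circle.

turn left 121°, forward 12.6 m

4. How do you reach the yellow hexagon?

blocked — turn left 128°, forward 10.6 m, then turn left 40°, forward 3.0 m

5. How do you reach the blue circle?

turn left 126°, forward 16.5 m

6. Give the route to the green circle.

turn left 85°, forward 7.4 m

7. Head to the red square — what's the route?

turn left 111°, forward 6.9 m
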